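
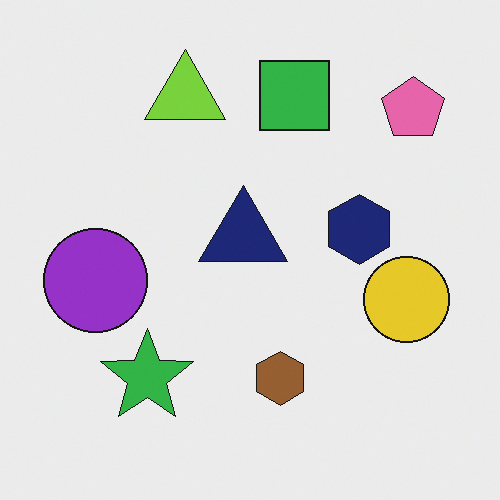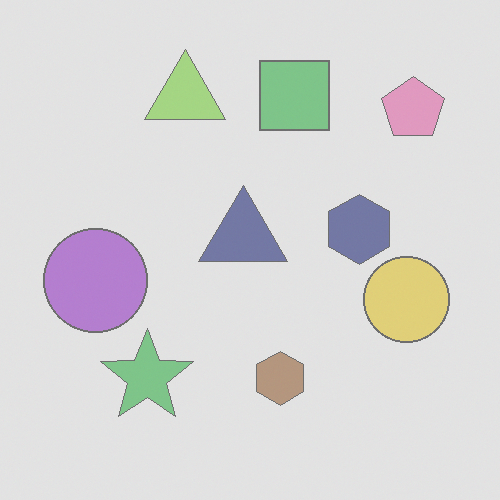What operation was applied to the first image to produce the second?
It was given much lower contrast.

Tones are pushed toward mid-grey across the whole image — a global contrast change.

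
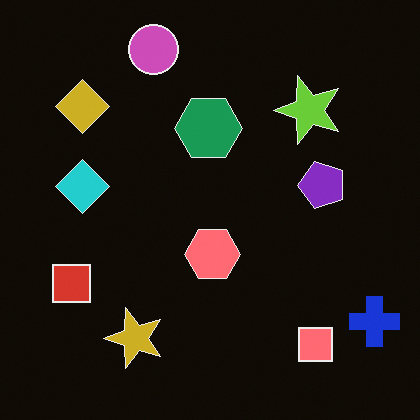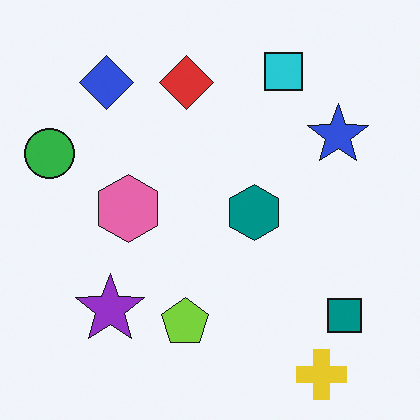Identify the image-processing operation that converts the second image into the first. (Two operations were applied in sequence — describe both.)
The image was color-inverted (negative), then transposed (reflected across the top-left ↔ bottom-right diagonal).

The light background has become dark and every shape's color is its complement — a photographic negative. Shapes have swapped their row and column positions — what was in the top-right is now in the bottom-left — a diagonal reflection.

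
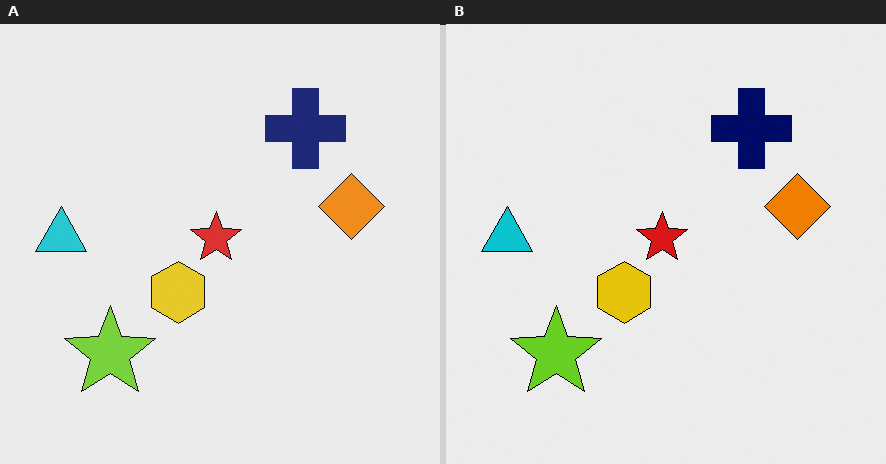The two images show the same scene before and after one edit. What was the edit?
Given slightly increased contrast.

Tones are pushed away from mid-grey across the whole image — a global contrast change.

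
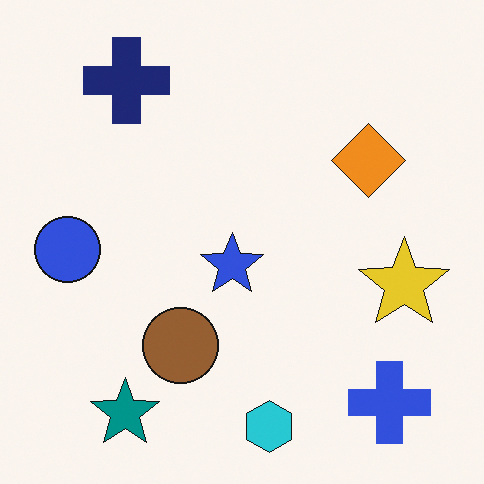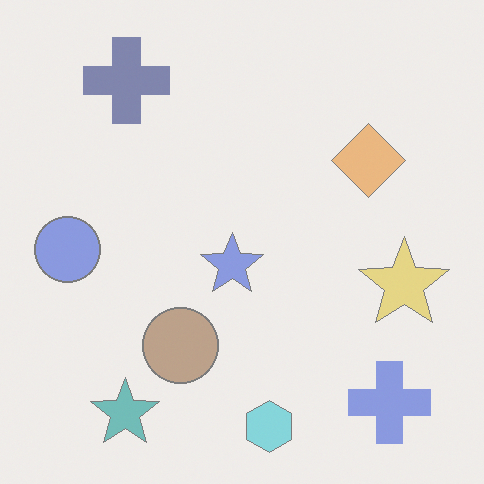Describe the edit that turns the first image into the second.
The transformation is: washed out (contrast reduced).

Tones are pushed toward mid-grey across the whole image — a global contrast change.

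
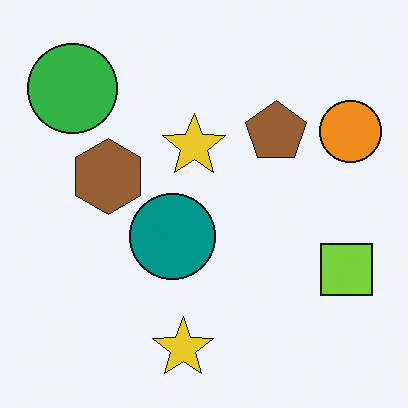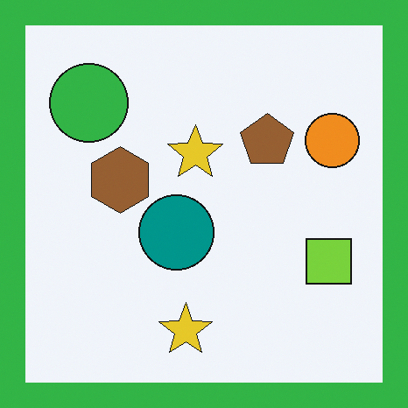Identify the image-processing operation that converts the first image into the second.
The transformation is: framed with a green border.

A solid green frame runs around the edge of the second image, with the content slightly shrunk inside it.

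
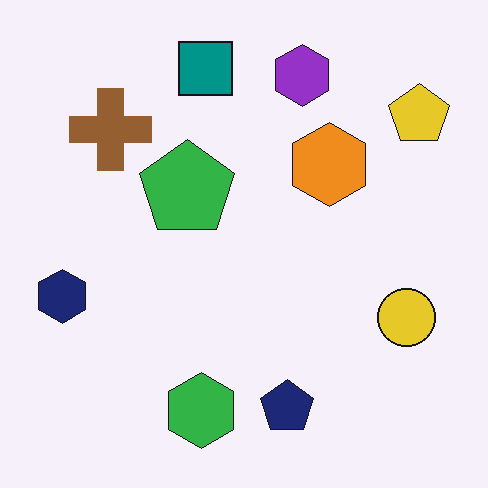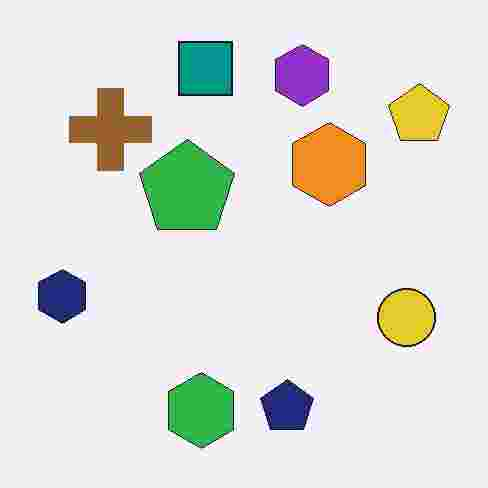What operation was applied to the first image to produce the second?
This is the original image degraded with heavy JPEG compression.

Blocky 8×8 compression artifacts appear around shape edges and the flat background shows ringing — characteristic JPEG degradation.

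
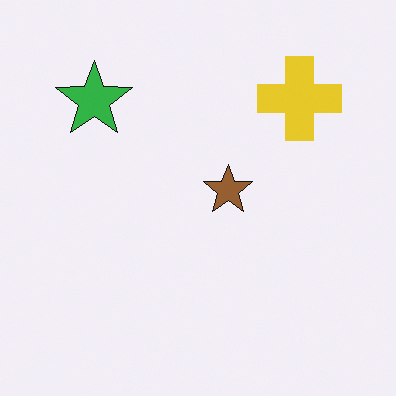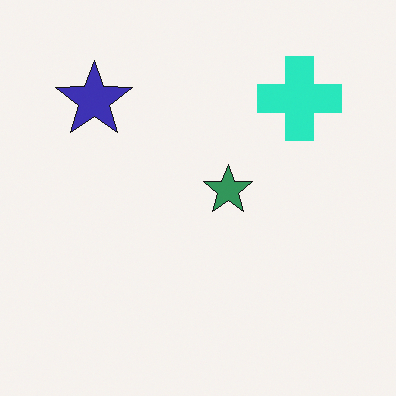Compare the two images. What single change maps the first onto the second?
The transformation is: hue-shifted by a moderate amount.

Every shape's color has rotated by the same amount around the hue wheel — a uniform hue shift.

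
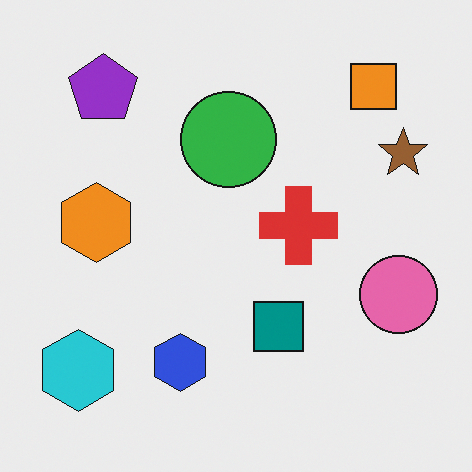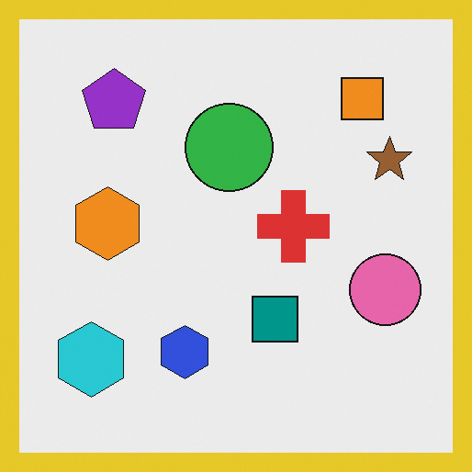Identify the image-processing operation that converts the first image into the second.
This is the original image framed with a yellow border.

A solid yellow frame runs around the edge of the second image, with the content slightly shrunk inside it.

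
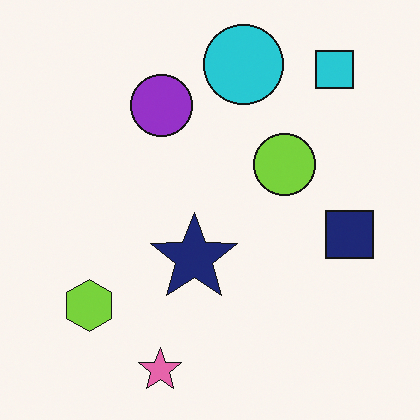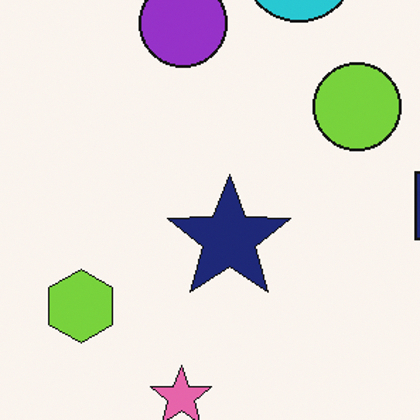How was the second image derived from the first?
The image was cropped slightly and scaled back up.

The visible shapes are larger and the field of view is narrower; shapes near the original edges may be partly or wholly outside the frame — a crop-and-rescale.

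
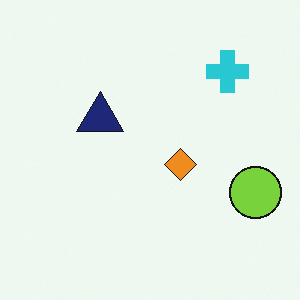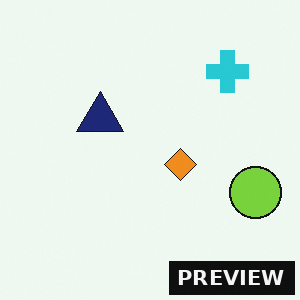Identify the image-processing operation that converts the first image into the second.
This is the original image watermarked with the text "PREVIEW" in the lower-right corner.

A dark label reading "PREVIEW" appears in the lower-right corner.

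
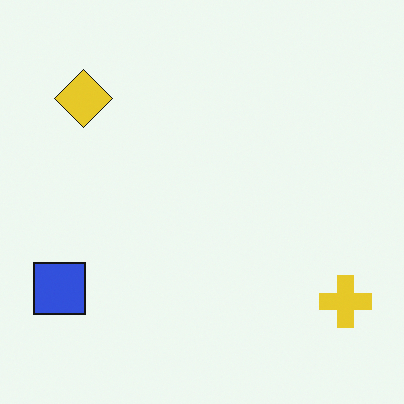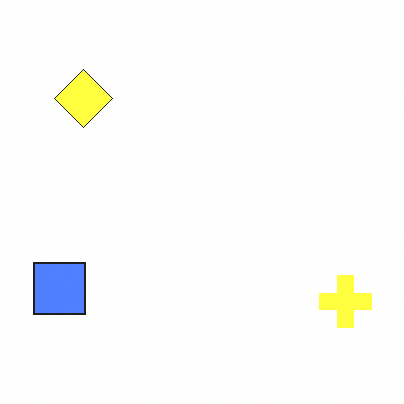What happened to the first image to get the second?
This is the original image noticeably brightened.

Every pixel — background and shapes alike — is uniformly brightened.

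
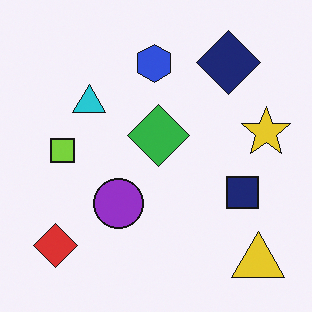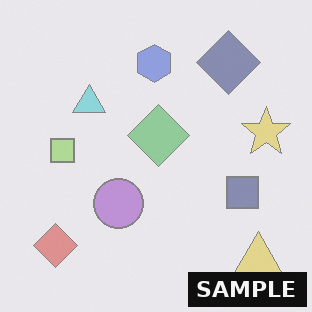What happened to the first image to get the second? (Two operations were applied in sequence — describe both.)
This is the original image given much lower contrast, then watermarked with the text "SAMPLE" in the lower-right corner.

Tones are pushed toward mid-grey across the whole image — a global contrast change. A dark label reading "SAMPLE" appears in the lower-right corner.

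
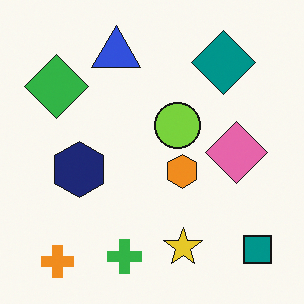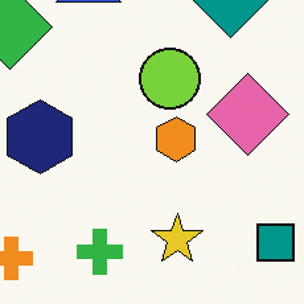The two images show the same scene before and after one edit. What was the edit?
It was cropped slightly and scaled back up.

The visible shapes are larger and the field of view is narrower; shapes near the original edges may be partly or wholly outside the frame — a crop-and-rescale.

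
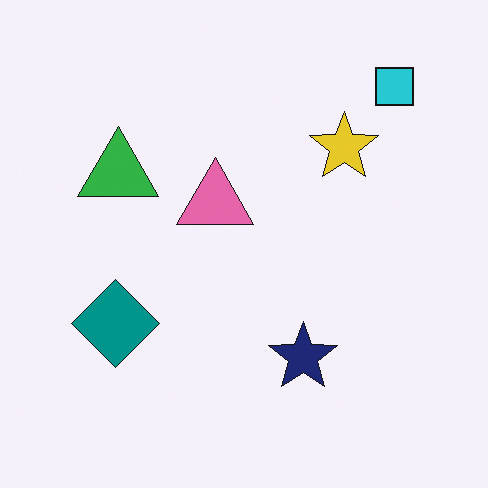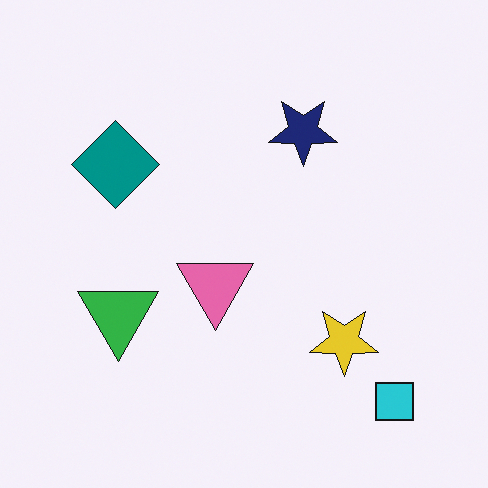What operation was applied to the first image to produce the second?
This is the original image flipped vertically (top ↔ bottom).

The cyan square is in the top-right of the first image and the bottom-right of the second — shapes on opposite sides of the horizontal midline have swapped in a mirror flip.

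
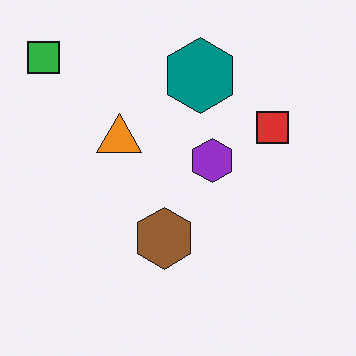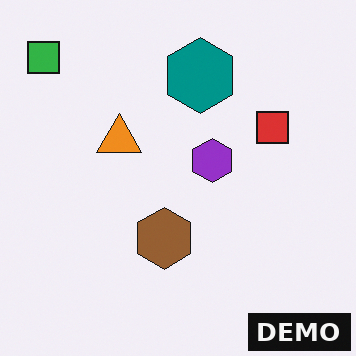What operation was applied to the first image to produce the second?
The transformation is: watermarked with the text "DEMO" in the lower-right corner.

A dark label reading "DEMO" appears in the lower-right corner.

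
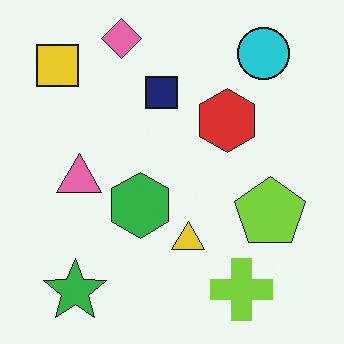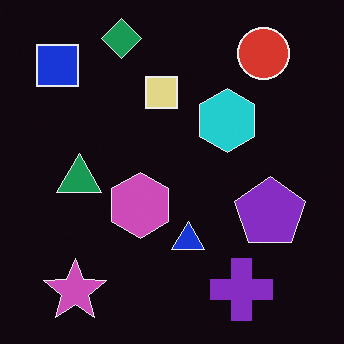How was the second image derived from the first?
Color-inverted (negative).

The light background has become dark and every shape's color is its complement — a photographic negative.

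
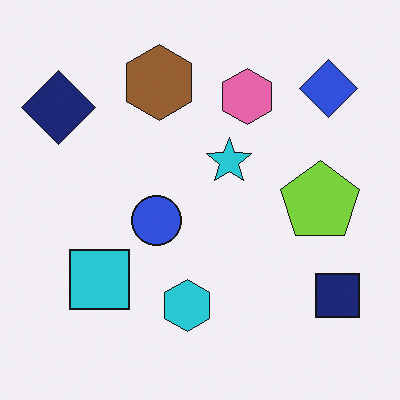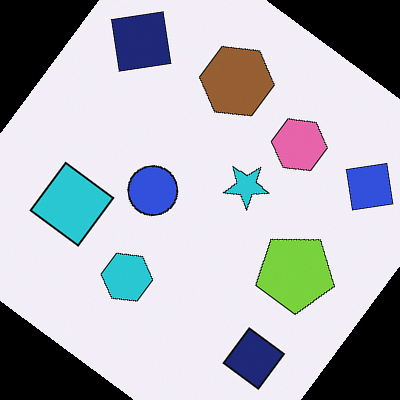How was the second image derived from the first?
It was rotated clockwise by a large amount — several tens of degrees.

Every shape is tilted by the same angle and the image corners show triangular fill wedges — a whole-image rotation by a non-right angle.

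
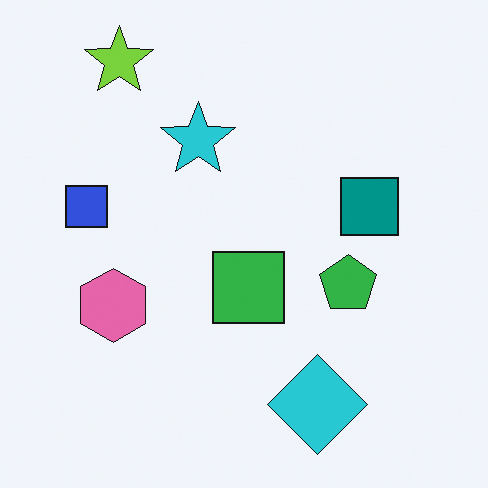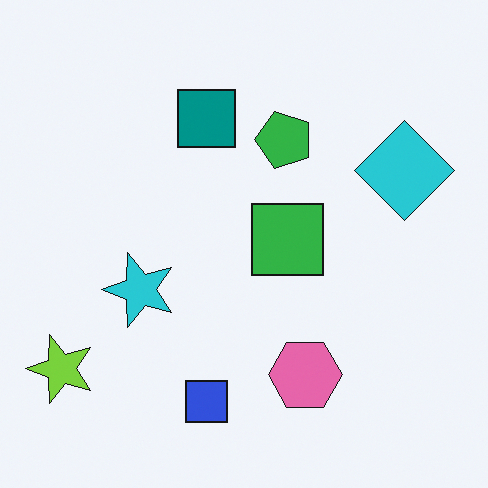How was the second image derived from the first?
This is the original image rotated 90° counter-clockwise.

The lime star sits in the top-left of the first image and the bottom-left of the second — consistent with a whole-image 90° counter-clockwise rotation.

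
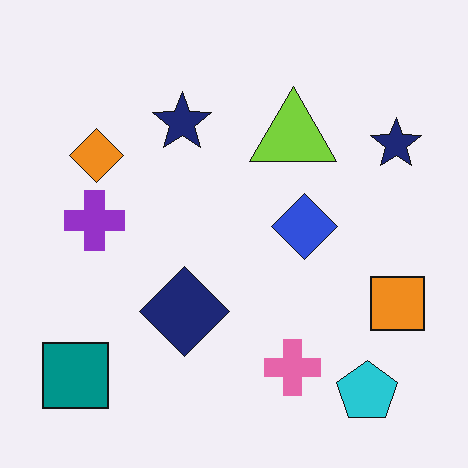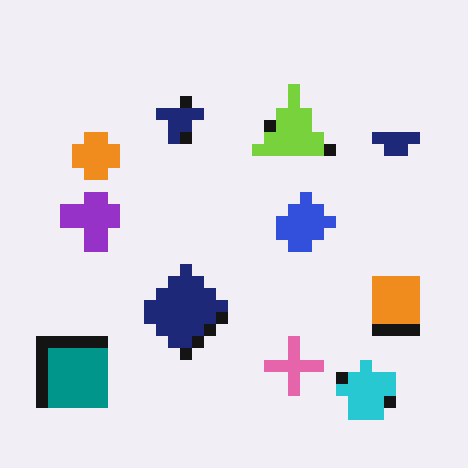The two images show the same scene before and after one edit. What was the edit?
The second image is the first coarsely pixelated.

Shapes are reduced to large square blocks; fine edges and outlines are lost — a downscale-then-upscale (mosaic) effect.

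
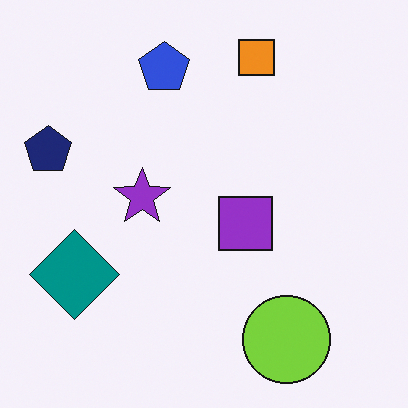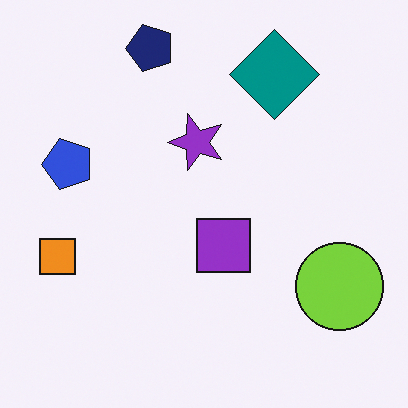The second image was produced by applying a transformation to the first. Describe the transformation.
The image was transposed (reflected across the top-left ↔ bottom-right diagonal).

Shapes have swapped their row and column positions — what was in the top-right is now in the bottom-left — a diagonal reflection.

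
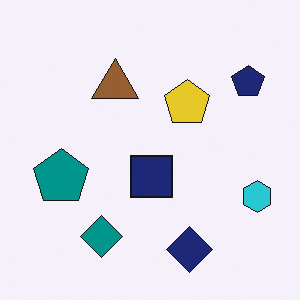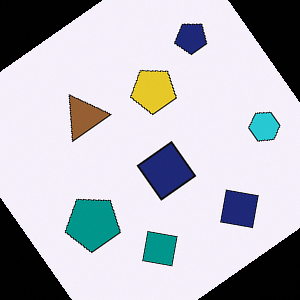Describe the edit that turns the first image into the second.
The transformation is: rotated counter-clockwise by a large amount — several tens of degrees.

Every shape is tilted by the same angle and the image corners show triangular fill wedges — a whole-image rotation by a non-right angle.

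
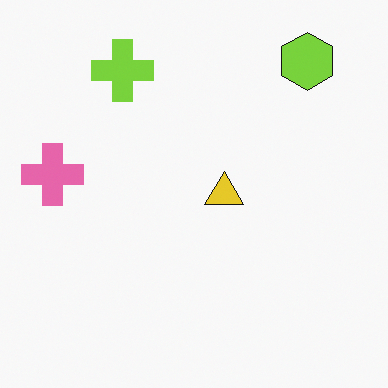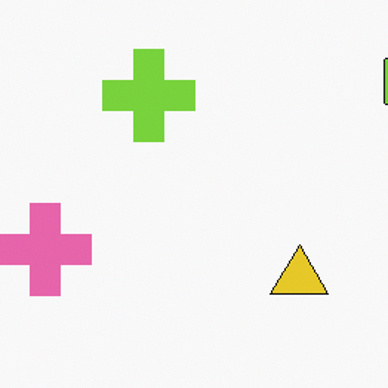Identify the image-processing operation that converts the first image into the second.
The image was cropped slightly and scaled back up.

The visible shapes are larger and the field of view is narrower; shapes near the original edges may be partly or wholly outside the frame — a crop-and-rescale.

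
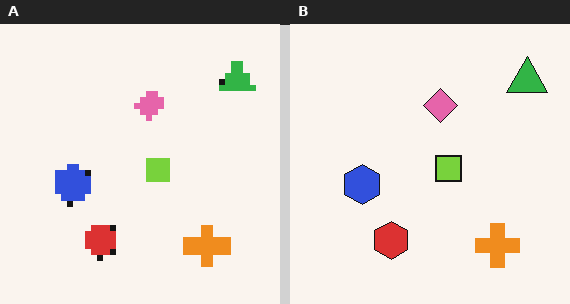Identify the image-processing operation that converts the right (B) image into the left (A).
The transformation is: pixelated into visible square blocks.

Shapes are reduced to large square blocks; fine edges and outlines are lost — a downscale-then-upscale (mosaic) effect.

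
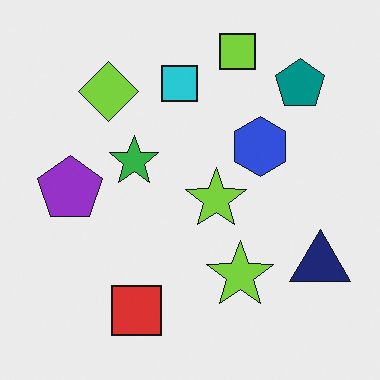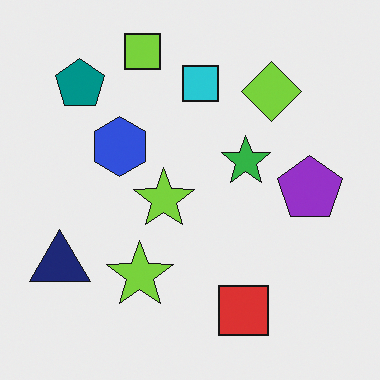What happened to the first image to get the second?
This is the original image flipped horizontally (left ↔ right).

The navy triangle is in the bottom-right of the first image and the bottom-left of the second — shapes on opposite sides of the vertical midline have swapped in a mirror flip.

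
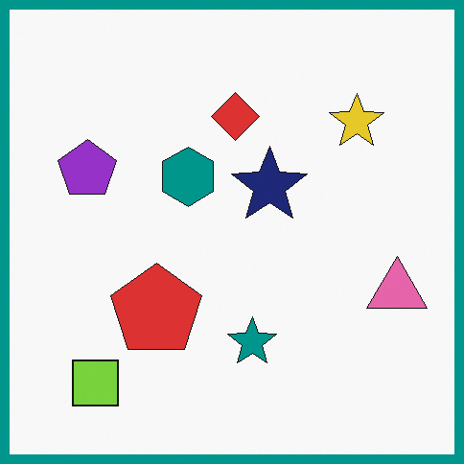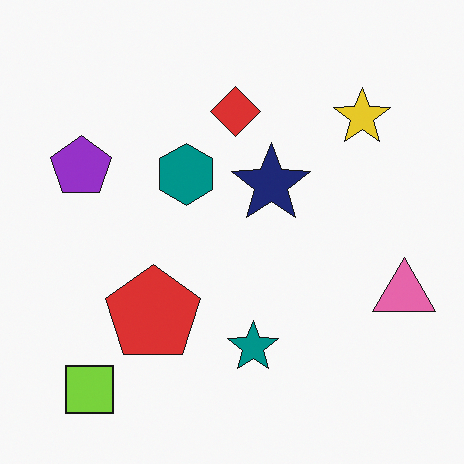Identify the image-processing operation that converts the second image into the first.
Framed with a teal border.

A solid teal frame runs around the edge of the first image, with the content slightly shrunk inside it.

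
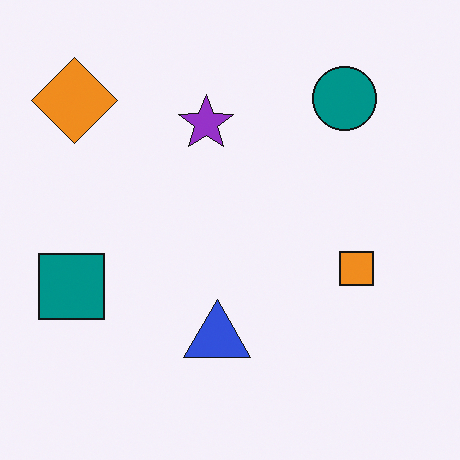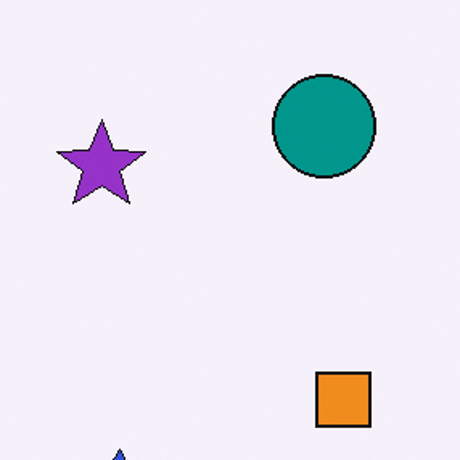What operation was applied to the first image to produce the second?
Cropped slightly and scaled back up.

The visible shapes are larger and the field of view is narrower; shapes near the original edges may be partly or wholly outside the frame — a crop-and-rescale.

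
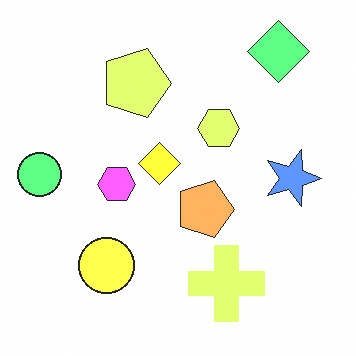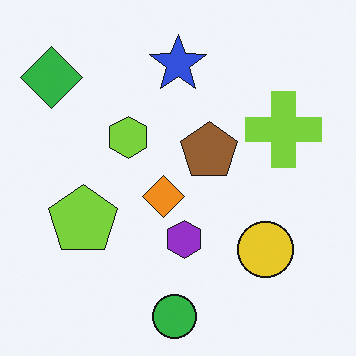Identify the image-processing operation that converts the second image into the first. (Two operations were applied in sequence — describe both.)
This is the original image rotated 90° clockwise, then brightened a lot.

The green diamond sits in the top-left of the second image and the top-right of the first — consistent with a whole-image 90° clockwise rotation. Every pixel — background and shapes alike — is uniformly brightened.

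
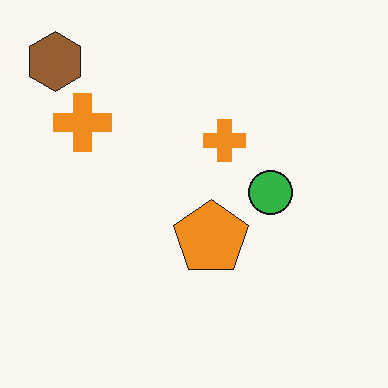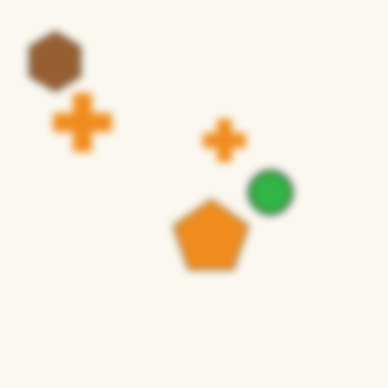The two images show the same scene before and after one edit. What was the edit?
The image was noticeably gaussian-blurred.

Shape edges and outlines are uniformly softened across the whole image.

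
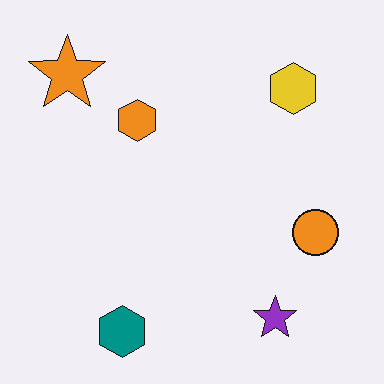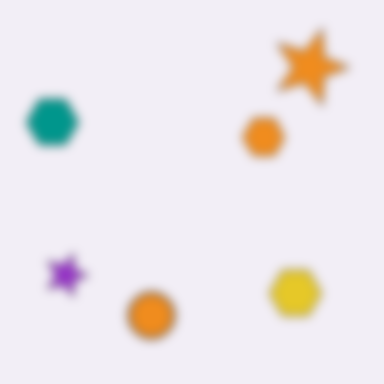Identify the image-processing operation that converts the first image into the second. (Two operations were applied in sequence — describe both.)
This is the original image rotated 90° clockwise, then heavily blurred.

The orange star sits in the top-left of the first image and the top-right of the second — consistent with a whole-image 90° clockwise rotation. Shape edges and outlines are uniformly softened across the whole image.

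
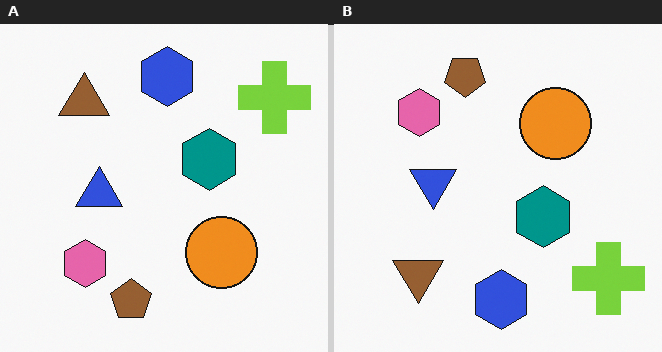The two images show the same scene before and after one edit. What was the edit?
This is the original image flipped vertically (top ↔ bottom).

The brown pentagon is in the bottom of the left (A) image and the top of the right (B) — shapes on opposite sides of the horizontal midline have swapped in a mirror flip.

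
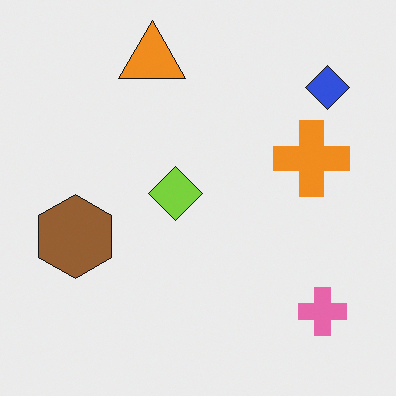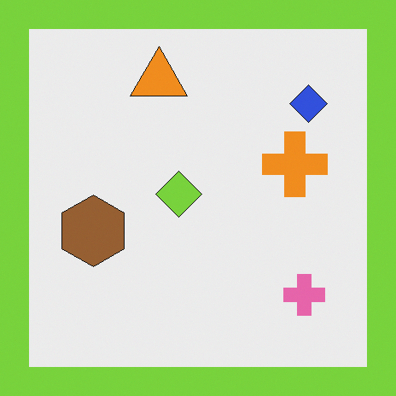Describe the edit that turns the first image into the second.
This is the original image framed with a lime border.

A solid lime frame runs around the edge of the second image, with the content slightly shrunk inside it.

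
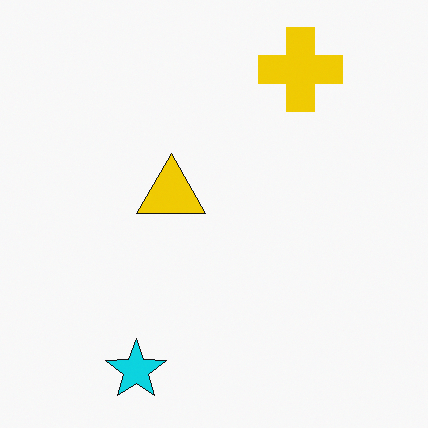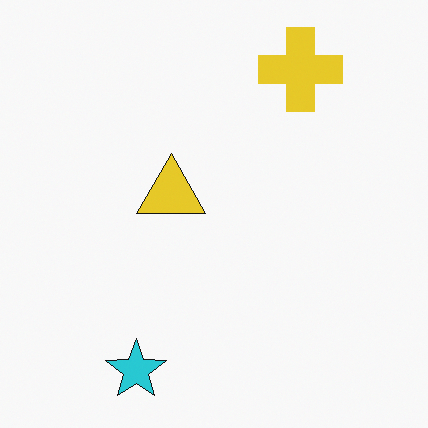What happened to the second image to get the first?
The transformation is: slightly oversaturated.

All colors are more vivid — a global saturation change.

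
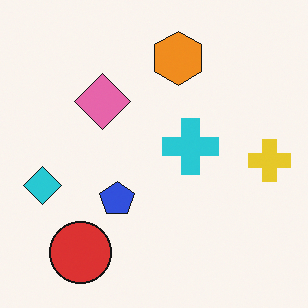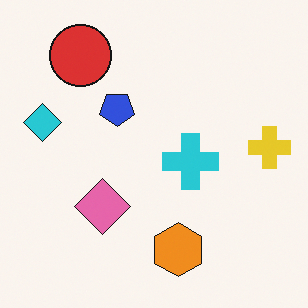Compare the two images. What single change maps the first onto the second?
The image was flipped vertically (top ↔ bottom).

The red circle is in the bottom-left of the first image and the top-left of the second — shapes on opposite sides of the horizontal midline have swapped in a mirror flip.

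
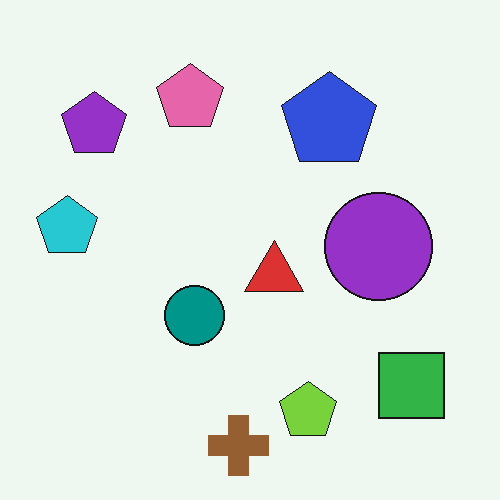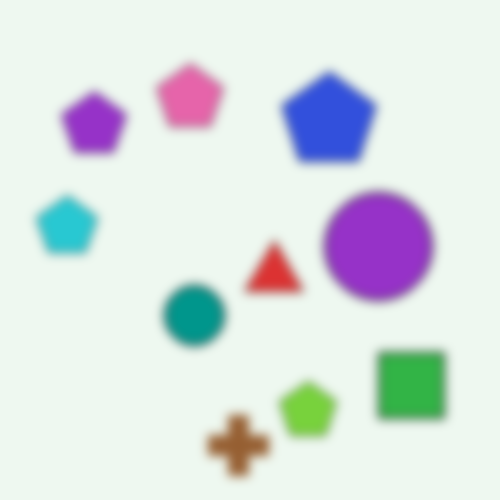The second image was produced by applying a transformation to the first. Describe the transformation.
Strongly gaussian-blurred.

Shape edges and outlines are uniformly softened across the whole image.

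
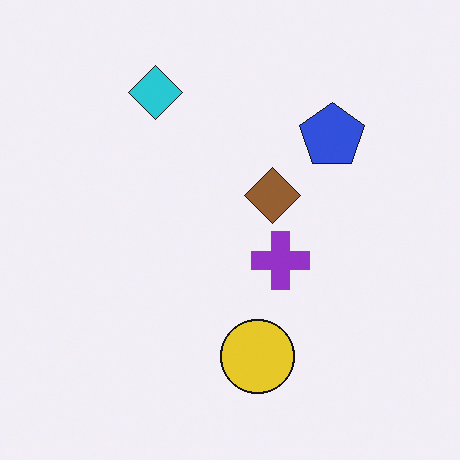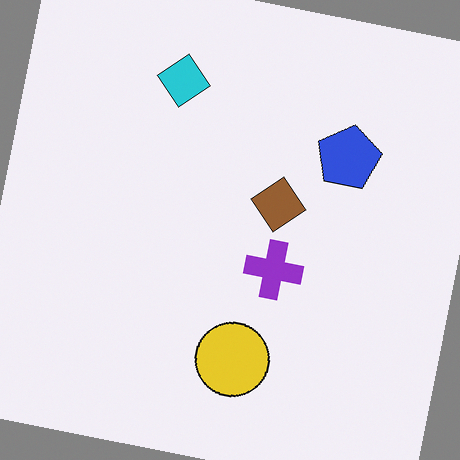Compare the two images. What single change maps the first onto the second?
The image was rotated clockwise by a few degrees.

Every shape is tilted by the same angle and the image corners show triangular fill wedges — a whole-image rotation by a non-right angle.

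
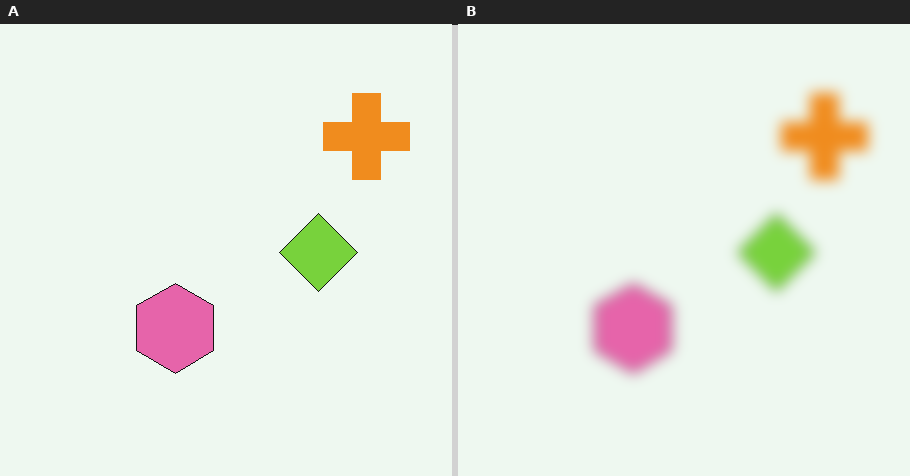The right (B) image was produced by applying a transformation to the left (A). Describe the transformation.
The transformation is: strongly gaussian-blurred.

Shape edges and outlines are uniformly softened across the whole image.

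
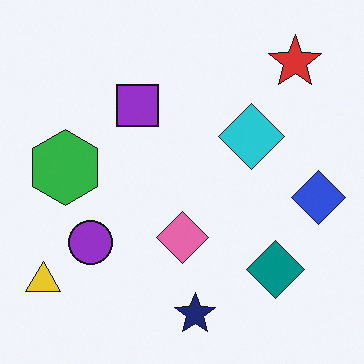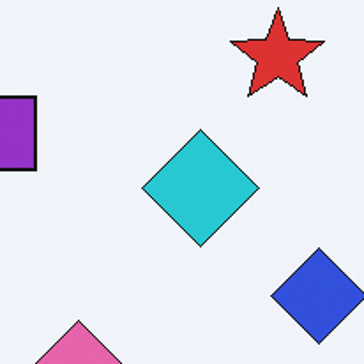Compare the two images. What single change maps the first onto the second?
The image was cropped to a noticeably smaller region and rescaled.

The visible shapes are larger and the field of view is narrower; shapes near the original edges may be partly or wholly outside the frame — a crop-and-rescale.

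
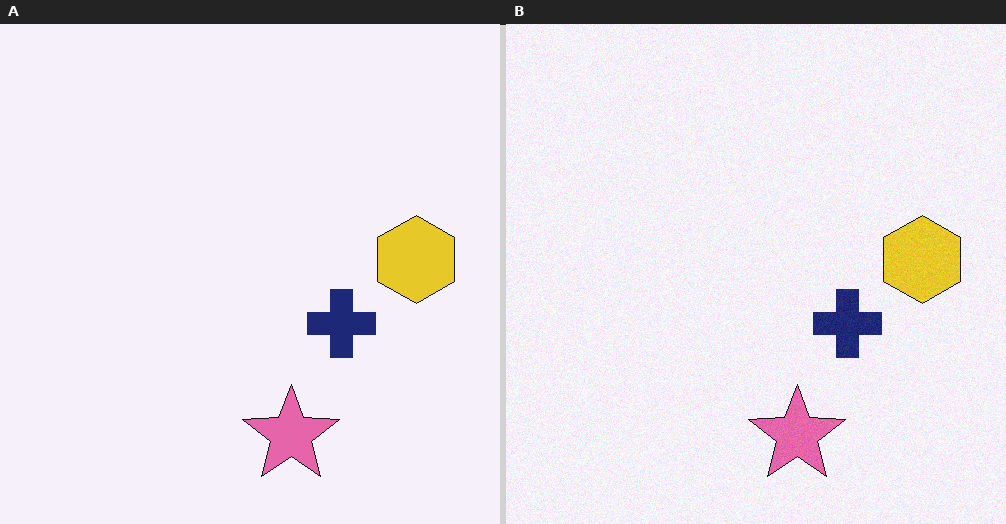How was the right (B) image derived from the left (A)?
The transformation is: degraded with light additive noise.

Random speckle covers the whole image, including the flat background.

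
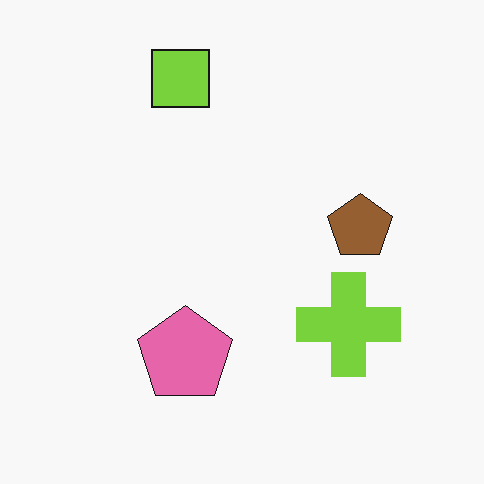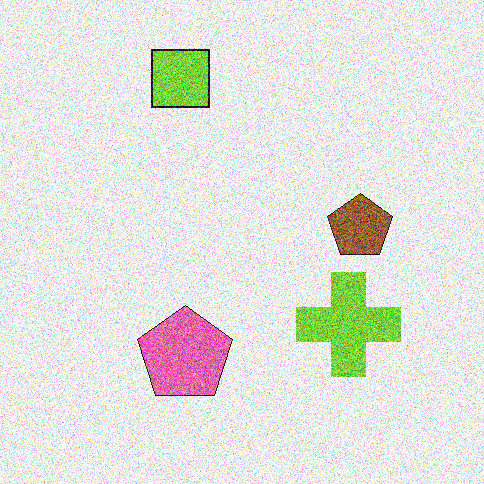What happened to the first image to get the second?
The transformation is: degraded with strong gaussian noise.

Random speckle covers the whole image, including the flat background.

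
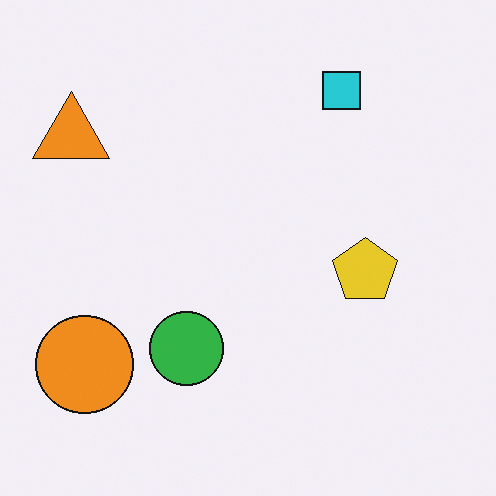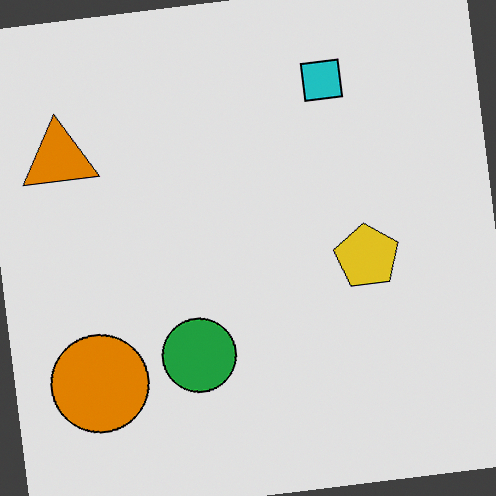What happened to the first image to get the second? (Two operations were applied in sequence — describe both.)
The transformation is: rotated counter-clockwise by a slight angle, then posterized to a reduced palette.

Every shape is tilted by the same angle and the image corners show triangular fill wedges — a whole-image rotation by a non-right angle. Each flat color has snapped to a coarser quantized level — most visibly, the near-white background has dropped to a flat grey.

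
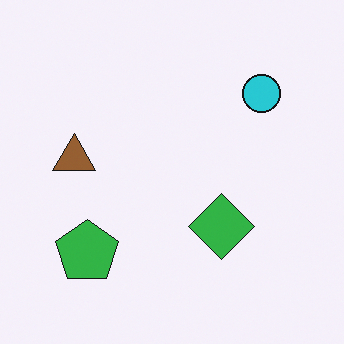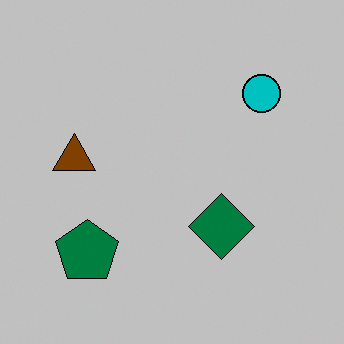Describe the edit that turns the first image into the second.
This is the original image heavily posterized to just a handful of flat colors.

Each flat color has snapped to a coarser quantized level — most visibly, the near-white background has dropped to a flat grey.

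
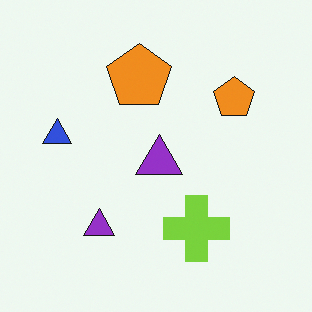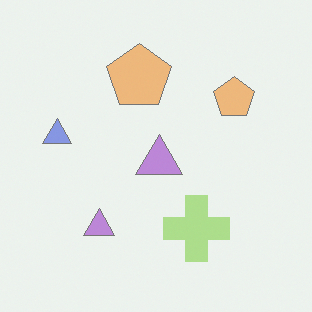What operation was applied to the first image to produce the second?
This is the original image given much lower contrast.

Tones are pushed toward mid-grey across the whole image — a global contrast change.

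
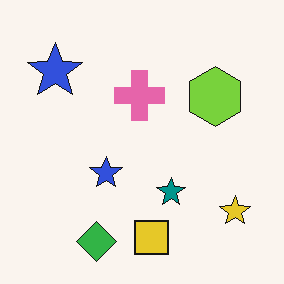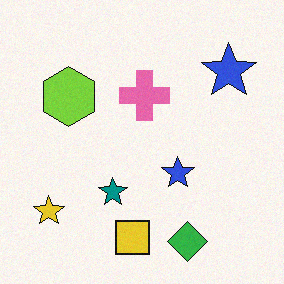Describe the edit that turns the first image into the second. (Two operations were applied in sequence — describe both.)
The second image is the first flipped horizontally (left ↔ right), then degraded with light additive noise.

The yellow star is in the bottom-right of the first image and the bottom-left of the second — shapes on opposite sides of the vertical midline have swapped in a mirror flip. Random speckle covers the whole image, including the flat background.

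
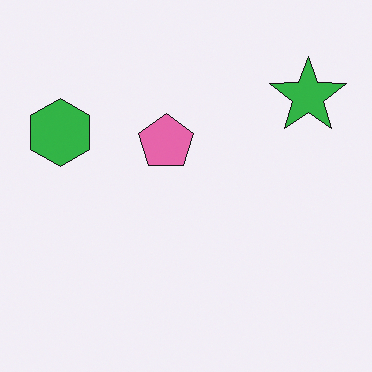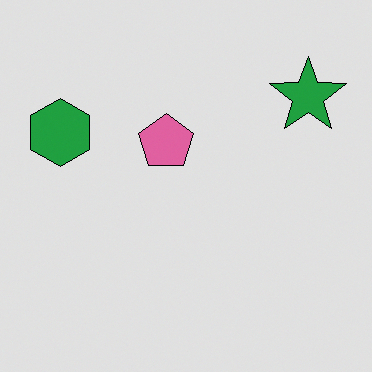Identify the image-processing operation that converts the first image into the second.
This is the original image moderately posterized.

Each flat color has snapped to a coarser quantized level — most visibly, the near-white background has dropped to a flat grey.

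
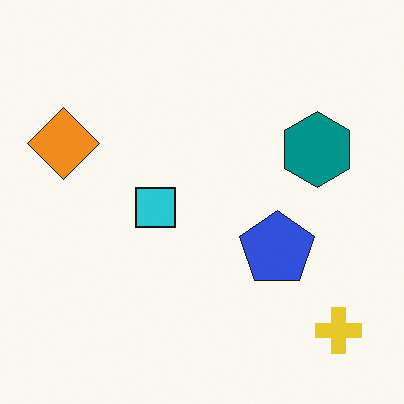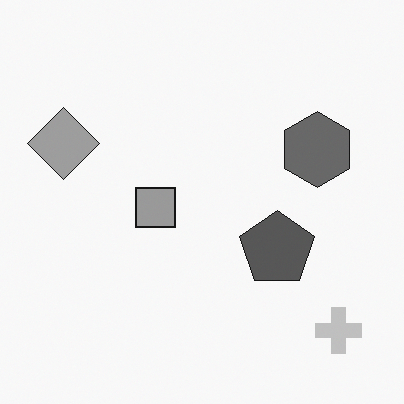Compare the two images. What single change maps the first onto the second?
The second image is the first converted to grayscale.

All color is removed — every shape is now a shade of grey.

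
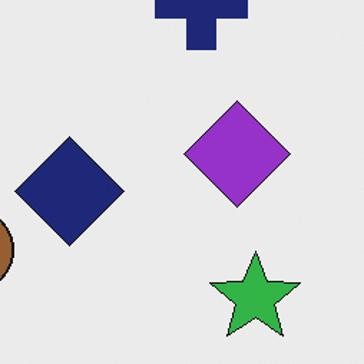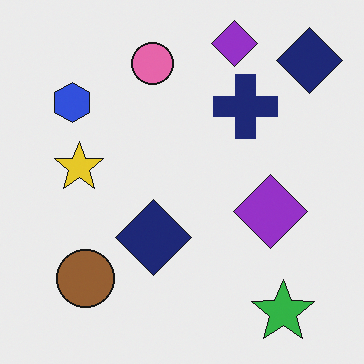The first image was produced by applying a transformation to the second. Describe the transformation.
The first image is the second cropped slightly and scaled back up.

The visible shapes are larger and the field of view is narrower; shapes near the original edges may be partly or wholly outside the frame — a crop-and-rescale.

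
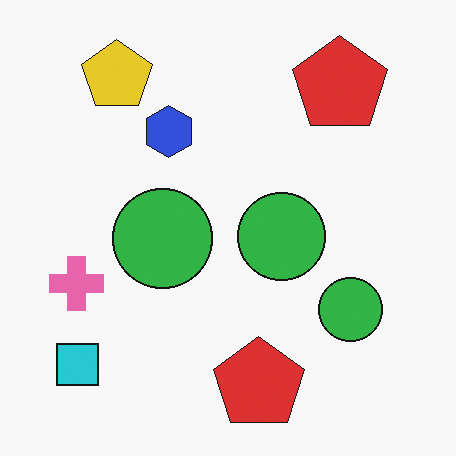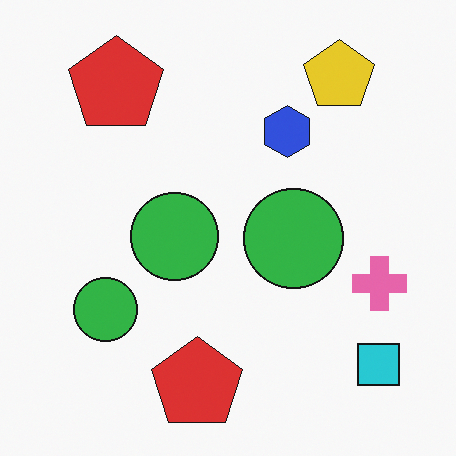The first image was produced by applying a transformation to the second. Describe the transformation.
This is the original image flipped horizontally (left ↔ right).

The pink cross is in the right of the second image and the left of the first — shapes on opposite sides of the vertical midline have swapped in a mirror flip.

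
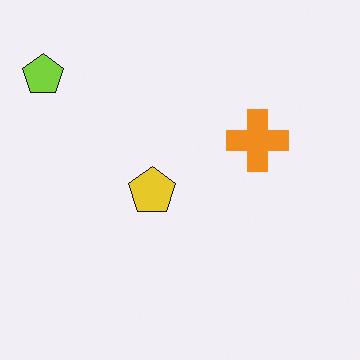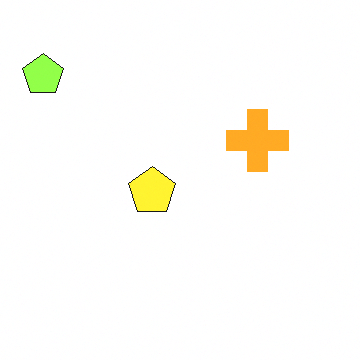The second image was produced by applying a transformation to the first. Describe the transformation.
Brightened a little.

Every pixel — background and shapes alike — is uniformly brightened.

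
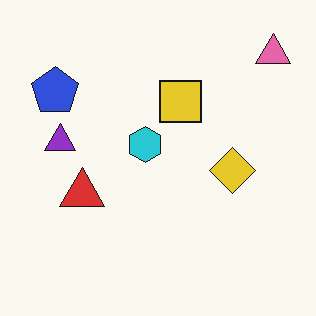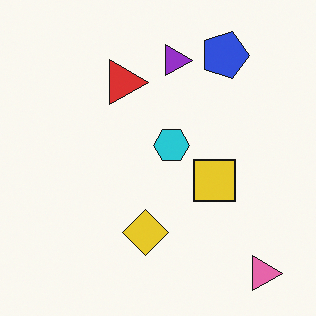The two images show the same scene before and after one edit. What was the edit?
The second image is the first rotated 90° clockwise.

The pink triangle sits in the top-right of the first image and the bottom-right of the second — consistent with a whole-image 90° clockwise rotation.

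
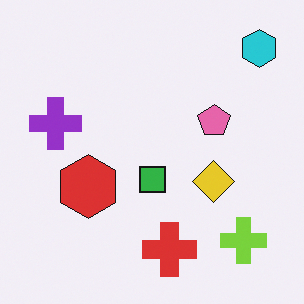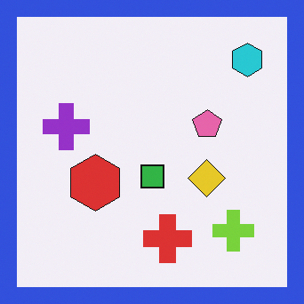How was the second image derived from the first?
This is the original image framed with a blue border.

A solid blue frame runs around the edge of the second image, with the content slightly shrunk inside it.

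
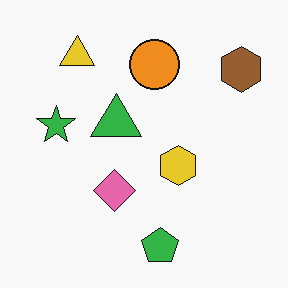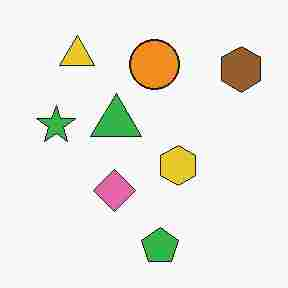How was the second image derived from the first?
It was degraded with heavy JPEG compression.

Blocky 8×8 compression artifacts appear around shape edges and the flat background shows ringing — characteristic JPEG degradation.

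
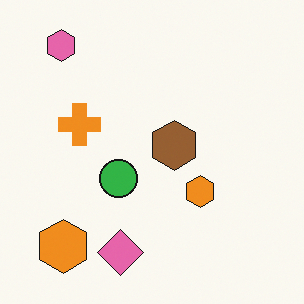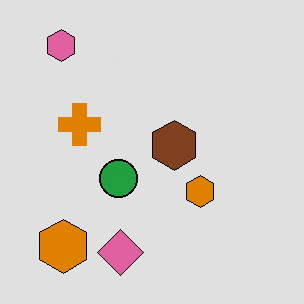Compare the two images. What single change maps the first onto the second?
The transformation is: moderately posterized.

Each flat color has snapped to a coarser quantized level — most visibly, the near-white background has dropped to a flat grey.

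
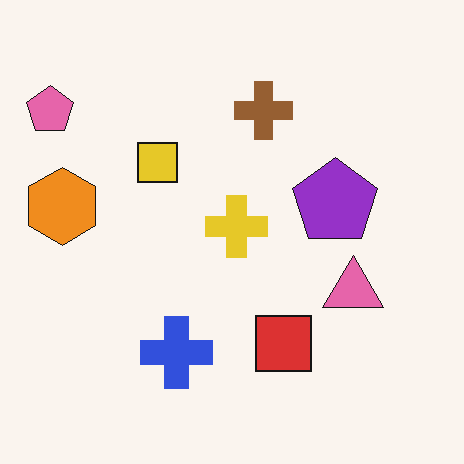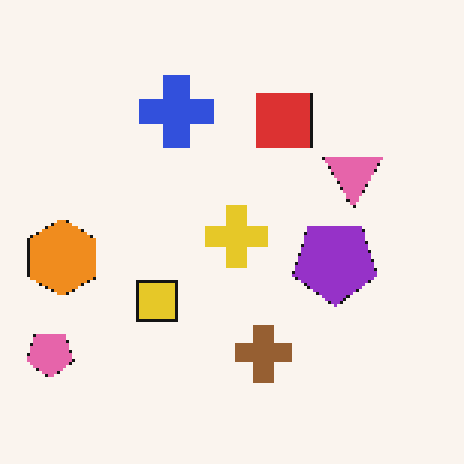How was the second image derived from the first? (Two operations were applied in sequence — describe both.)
It was flipped vertically (top ↔ bottom), then mildly pixelated.

The brown cross is in the top of the first image and the bottom of the second — shapes on opposite sides of the horizontal midline have swapped in a mirror flip. Shapes are reduced to large square blocks; fine edges and outlines are lost — a downscale-then-upscale (mosaic) effect.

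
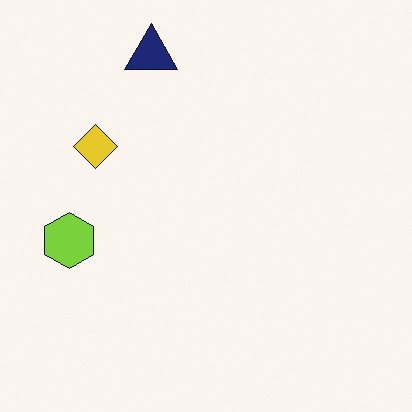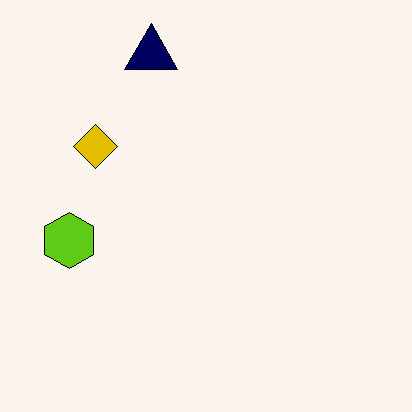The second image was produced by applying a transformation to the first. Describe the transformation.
The second image is the first given slightly increased contrast.

Tones are pushed away from mid-grey across the whole image — a global contrast change.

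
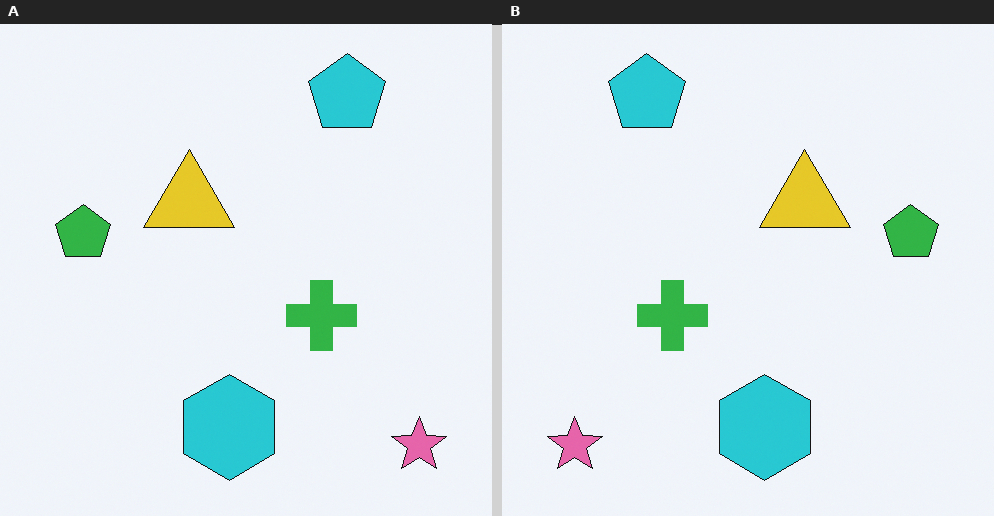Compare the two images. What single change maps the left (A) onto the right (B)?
The right (B) image is the left (A) flipped horizontally (left ↔ right).

The pink star is in the bottom-right of the left (A) image and the bottom-left of the right (B) — shapes on opposite sides of the vertical midline have swapped in a mirror flip.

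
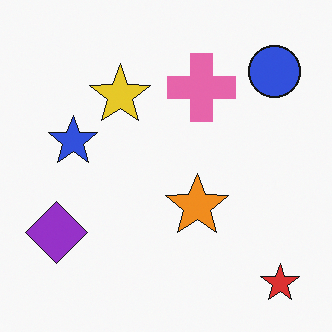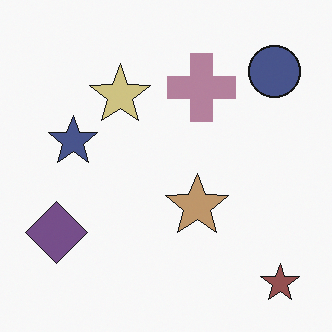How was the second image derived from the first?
The second image is the first heavily desaturated.

All colors are more muted and greyish — a global saturation change.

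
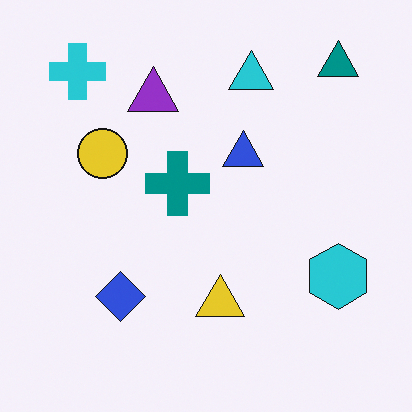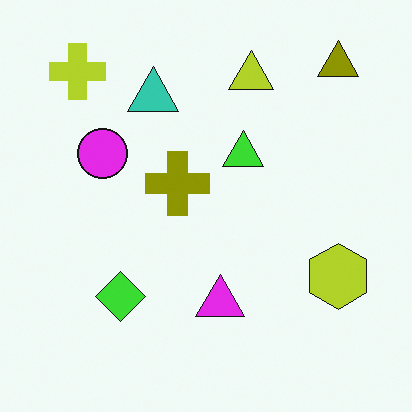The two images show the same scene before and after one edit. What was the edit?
The second image is the first hue-shifted through roughly half the color wheel.

Every shape's color has rotated by the same amount around the hue wheel — a uniform hue shift.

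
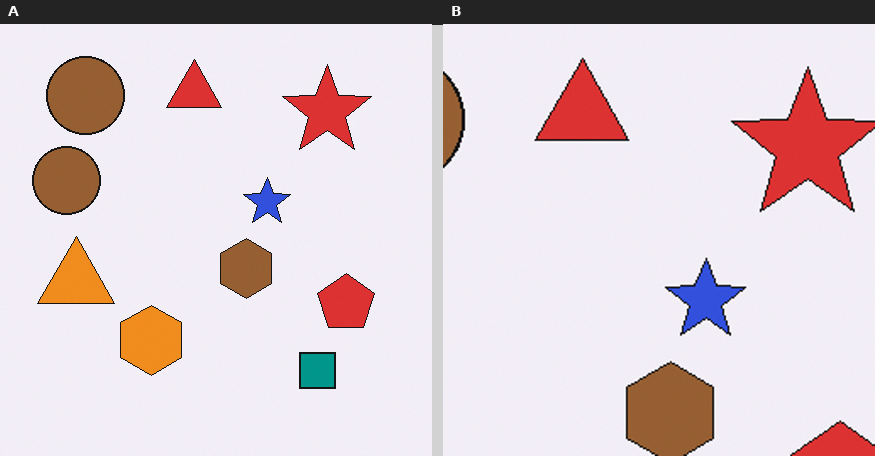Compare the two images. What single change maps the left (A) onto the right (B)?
The right (B) image is the left (A) cropped to a noticeably smaller region and rescaled.

The visible shapes are larger and the field of view is narrower; shapes near the original edges may be partly or wholly outside the frame — a crop-and-rescale.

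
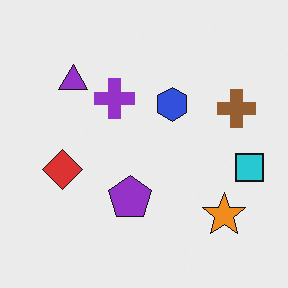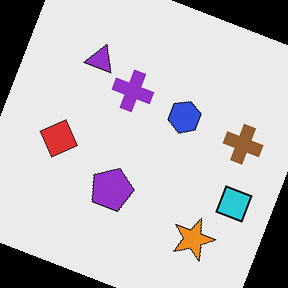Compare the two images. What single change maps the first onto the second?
The second image is the first rotated clockwise by a moderate amount.

Every shape is tilted by the same angle and the image corners show triangular fill wedges — a whole-image rotation by a non-right angle.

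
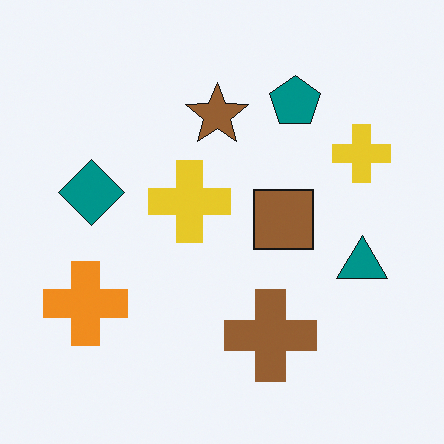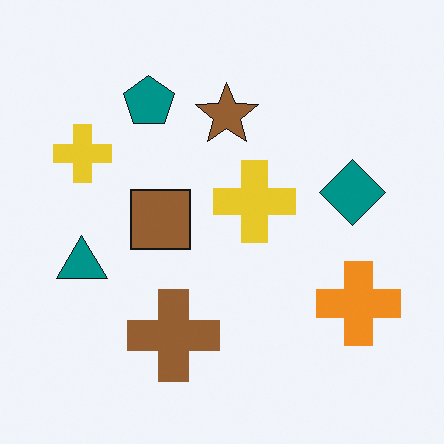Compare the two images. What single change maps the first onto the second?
This is the original image flipped horizontally (left ↔ right).

The teal triangle is in the right of the first image and the left of the second — shapes on opposite sides of the vertical midline have swapped in a mirror flip.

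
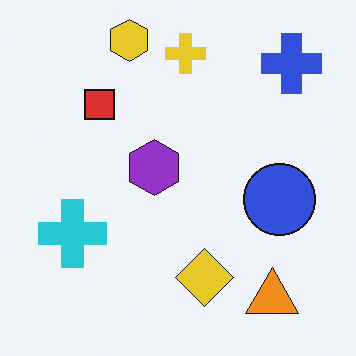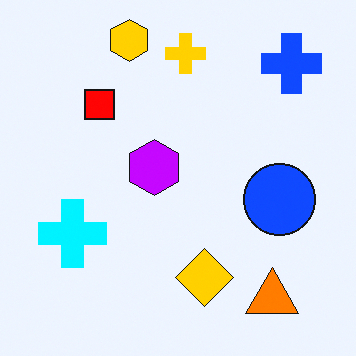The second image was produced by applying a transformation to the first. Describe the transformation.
This is the original image made much more vivid (saturation change).

All colors are more vivid — a global saturation change.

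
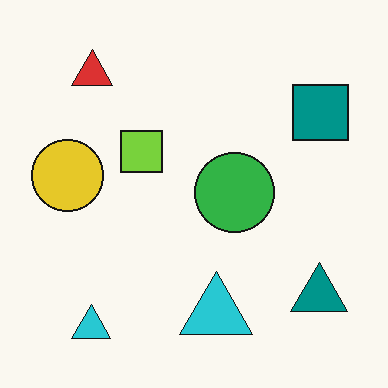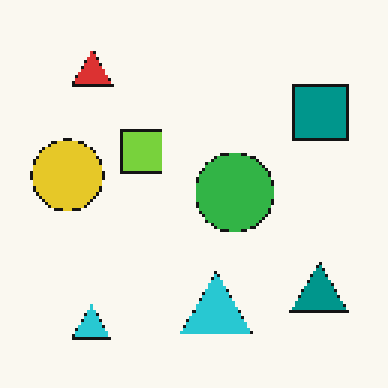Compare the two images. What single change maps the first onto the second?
Mildly pixelated.

Shapes are reduced to large square blocks; fine edges and outlines are lost — a downscale-then-upscale (mosaic) effect.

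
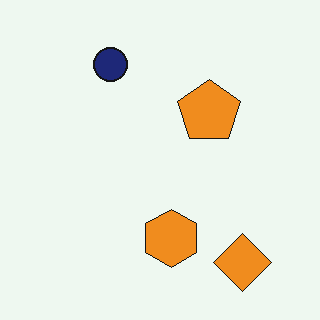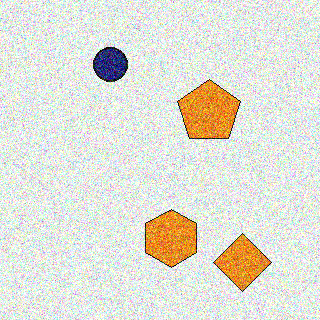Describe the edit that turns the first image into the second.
The image was degraded with heavy additive noise.

Random speckle covers the whole image, including the flat background.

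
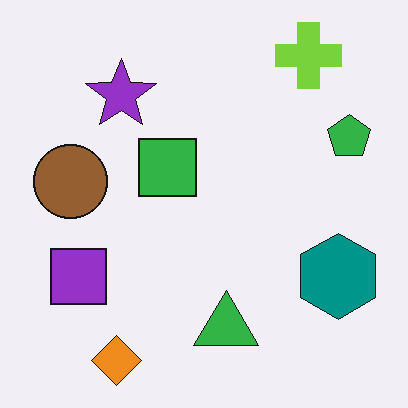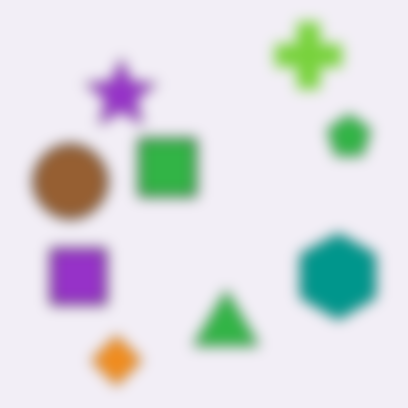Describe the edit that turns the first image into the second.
The second image is the first strongly gaussian-blurred.

Shape edges and outlines are uniformly softened across the whole image.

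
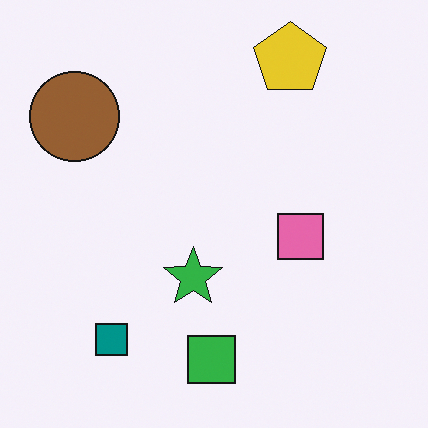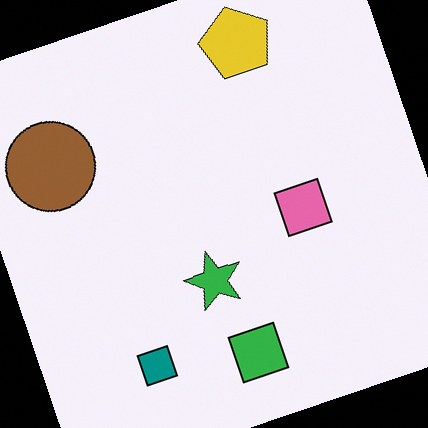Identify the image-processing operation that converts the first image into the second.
The image was rotated counter-clockwise by a clearly visible amount.

Every shape is tilted by the same angle and the image corners show triangular fill wedges — a whole-image rotation by a non-right angle.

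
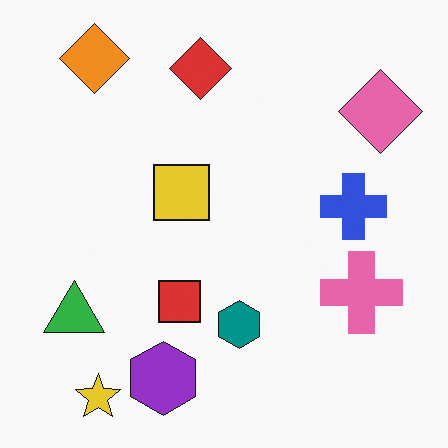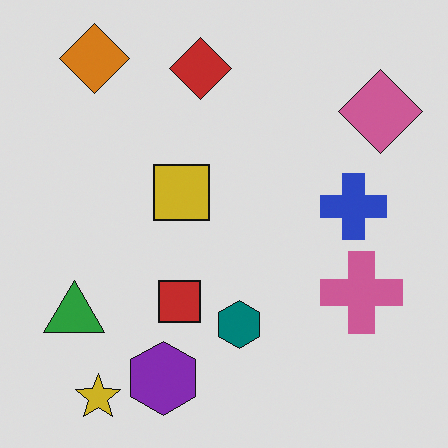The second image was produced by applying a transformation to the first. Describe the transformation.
The image was slightly darkened.

Every pixel — background and shapes alike — is uniformly darkened.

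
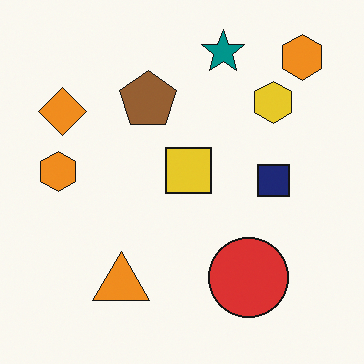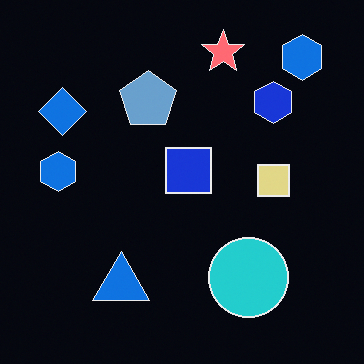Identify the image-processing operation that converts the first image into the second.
Color-inverted (negative).

The light background has become dark and every shape's color is its complement — a photographic negative.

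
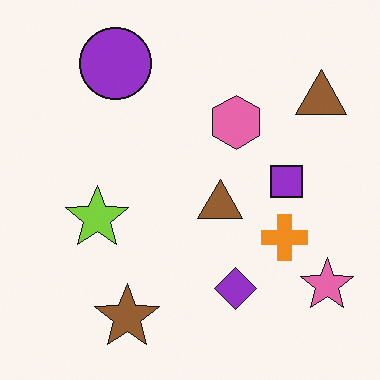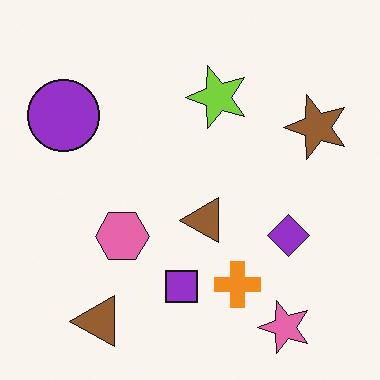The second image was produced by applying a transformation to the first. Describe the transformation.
The image was transposed (reflected across the top-left ↔ bottom-right diagonal).

Shapes have swapped their row and column positions — what was in the top-right is now in the bottom-left — a diagonal reflection.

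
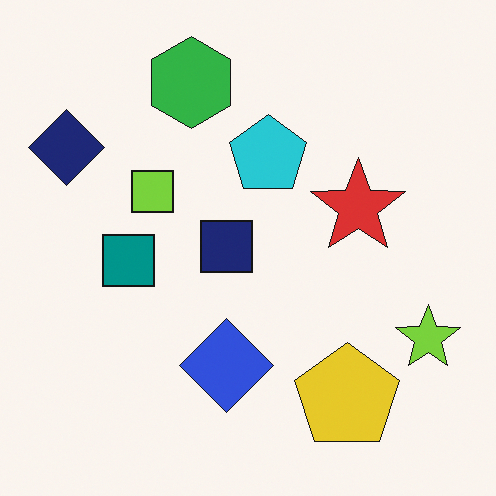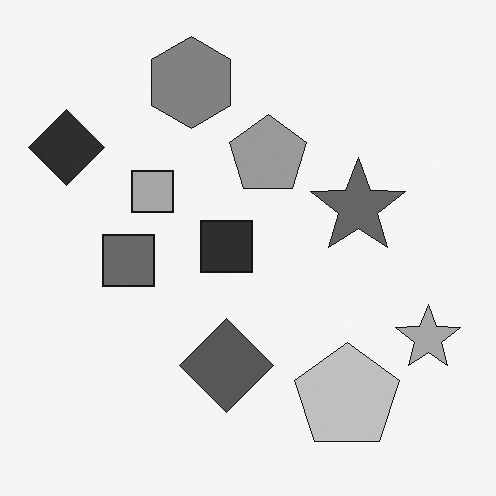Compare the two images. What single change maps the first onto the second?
It was converted to grayscale.

All color is removed — every shape is now a shade of grey.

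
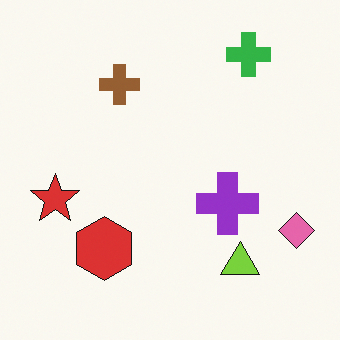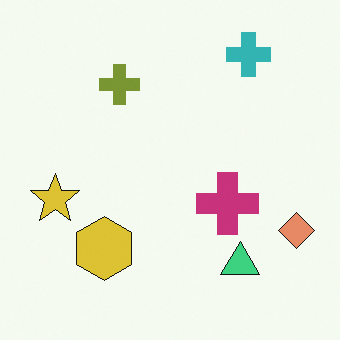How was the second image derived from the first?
This is the original image hue-shifted by a small amount.

Every shape's color has rotated by the same amount around the hue wheel — a uniform hue shift.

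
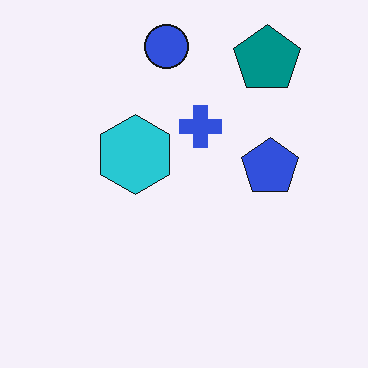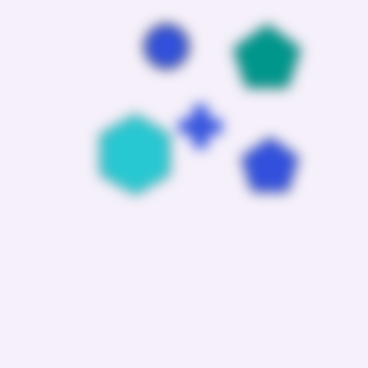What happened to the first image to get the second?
The image was strongly gaussian-blurred.

Shape edges and outlines are uniformly softened across the whole image.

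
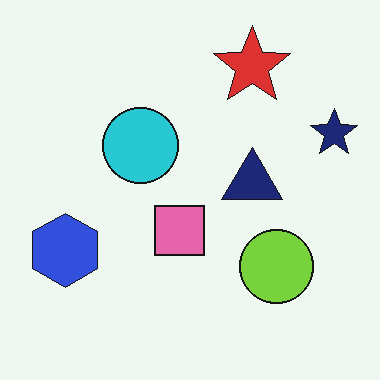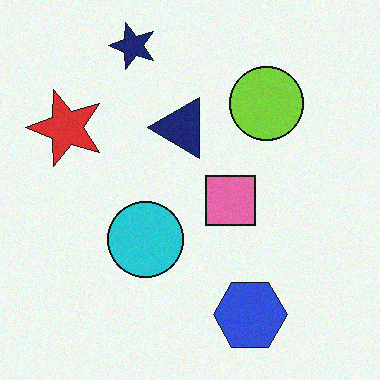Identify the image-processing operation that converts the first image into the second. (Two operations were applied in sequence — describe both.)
It was degraded with light additive noise, then rotated 90° counter-clockwise.

Random speckle covers the whole image, including the flat background. The navy star sits in the right of the first image and the top of the second — consistent with a whole-image 90° counter-clockwise rotation.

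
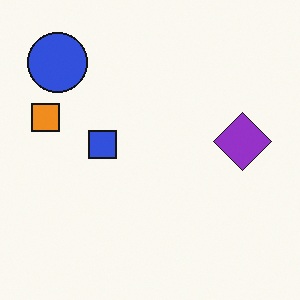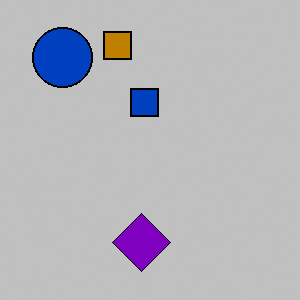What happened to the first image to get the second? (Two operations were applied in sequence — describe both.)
Transposed (reflected across the top-left ↔ bottom-right diagonal), then heavily posterized to just a handful of flat colors.

Shapes have swapped their row and column positions — what was in the top-right is now in the bottom-left — a diagonal reflection. Each flat color has snapped to a coarser quantized level — most visibly, the near-white background has dropped to a flat grey.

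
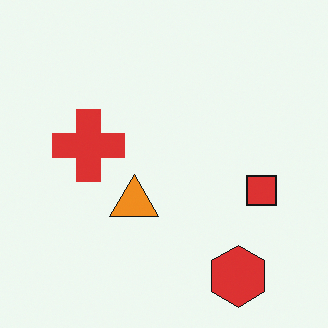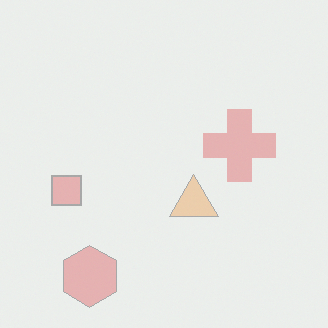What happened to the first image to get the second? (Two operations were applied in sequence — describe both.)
The image was flipped horizontally (left ↔ right), then washed out (contrast reduced).

The red square is in the right of the first image and the left of the second — shapes on opposite sides of the vertical midline have swapped in a mirror flip. Tones are pushed toward mid-grey across the whole image — a global contrast change.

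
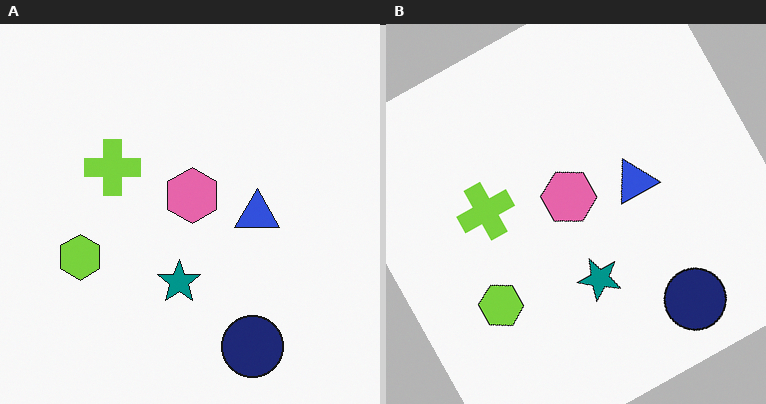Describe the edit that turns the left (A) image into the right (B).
The right (B) image is the left (A) rotated counter-clockwise by a moderate amount.

Every shape is tilted by the same angle and the image corners show triangular fill wedges — a whole-image rotation by a non-right angle.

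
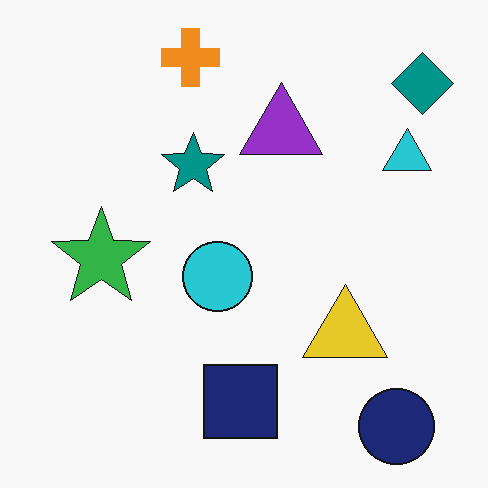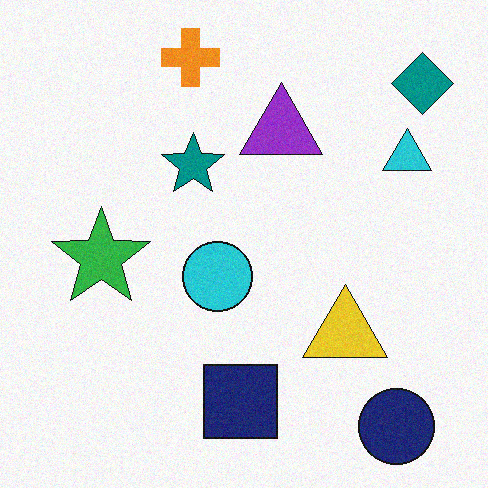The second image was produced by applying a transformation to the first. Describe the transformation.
The image was degraded with light additive noise.

Random speckle covers the whole image, including the flat background.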